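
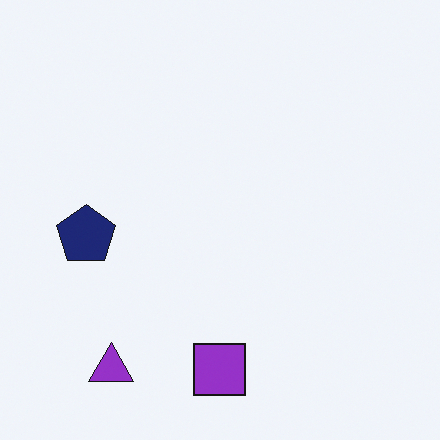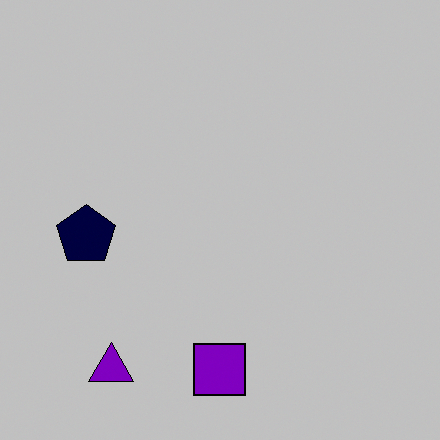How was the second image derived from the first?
This is the original image aggressively posterized.

Each flat color has snapped to a coarser quantized level — most visibly, the near-white background has dropped to a flat grey.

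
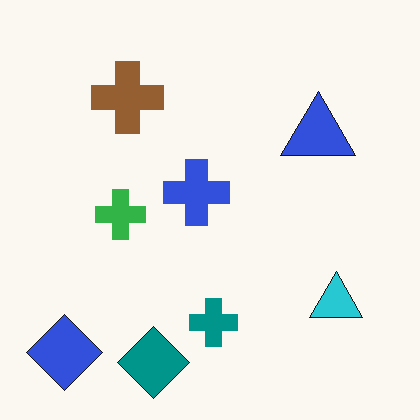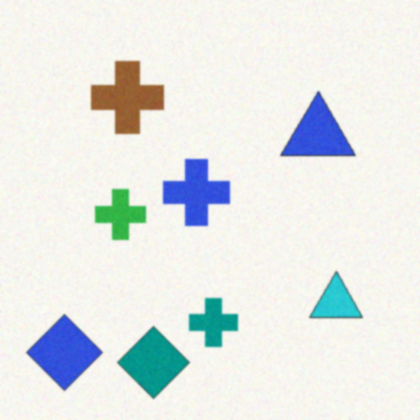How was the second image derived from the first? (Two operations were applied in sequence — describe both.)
This is the original image degraded with subtle gaussian noise, then given a subtle gaussian blur.

Random speckle covers the whole image, including the flat background. Shape edges and outlines are uniformly softened across the whole image.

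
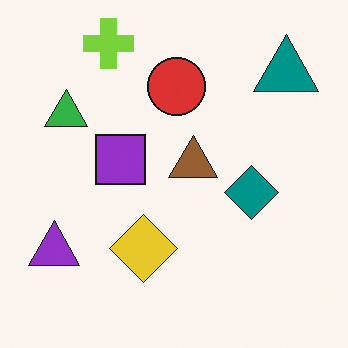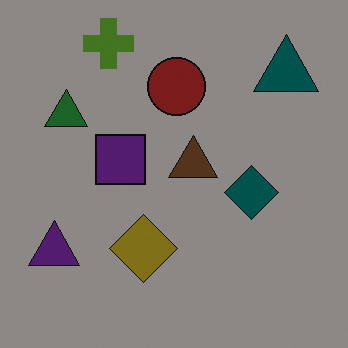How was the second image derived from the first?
The second image is the first noticeably darkened.

Every pixel — background and shapes alike — is uniformly darkened.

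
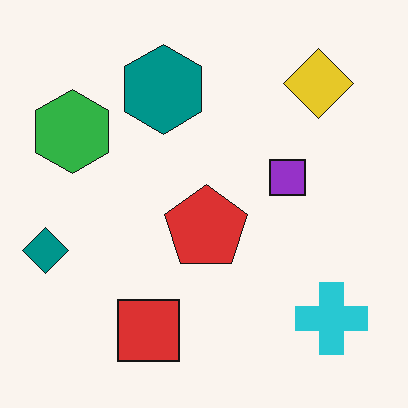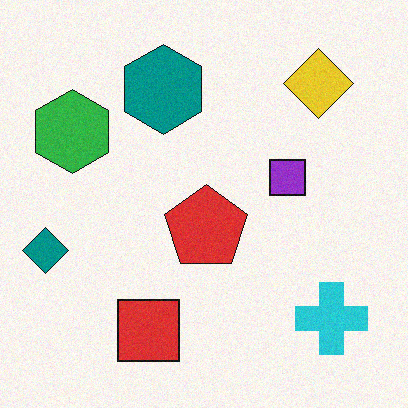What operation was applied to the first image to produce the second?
The transformation is: degraded with a light layer of grain.

Random speckle covers the whole image, including the flat background.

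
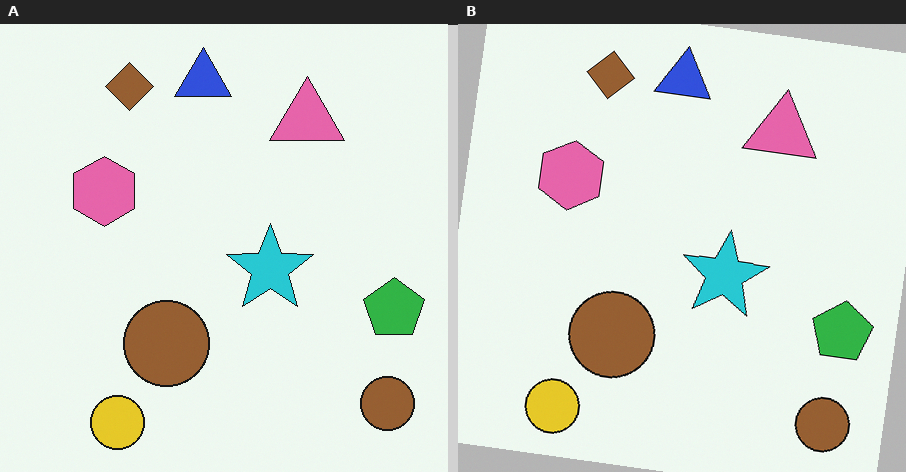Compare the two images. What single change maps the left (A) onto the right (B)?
The right (B) image is the left (A) rotated clockwise by a slight angle.

Every shape is tilted by the same angle and the image corners show triangular fill wedges — a whole-image rotation by a non-right angle.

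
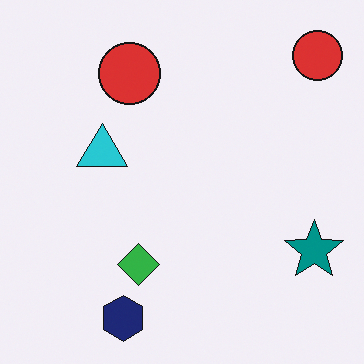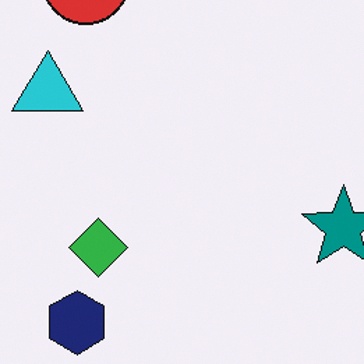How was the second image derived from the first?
The transformation is: cropped to a modestly smaller region and rescaled.

The visible shapes are larger and the field of view is narrower; shapes near the original edges may be partly or wholly outside the frame — a crop-and-rescale.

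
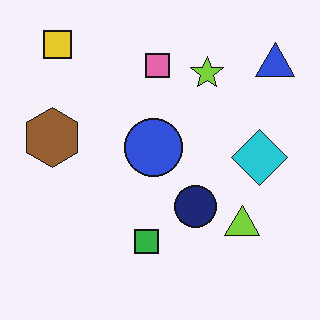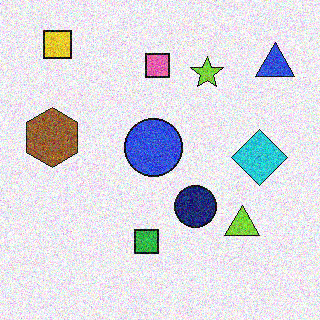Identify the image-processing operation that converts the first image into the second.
The image was degraded with a thick layer of grain.

Random speckle covers the whole image, including the flat background.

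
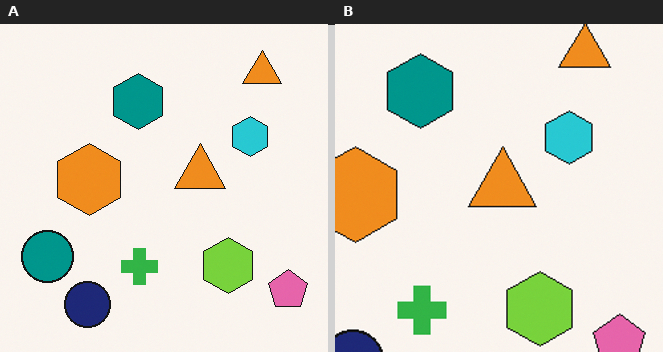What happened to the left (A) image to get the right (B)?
Cropped to a modestly smaller region and rescaled.

The visible shapes are larger and the field of view is narrower; shapes near the original edges may be partly or wholly outside the frame — a crop-and-rescale.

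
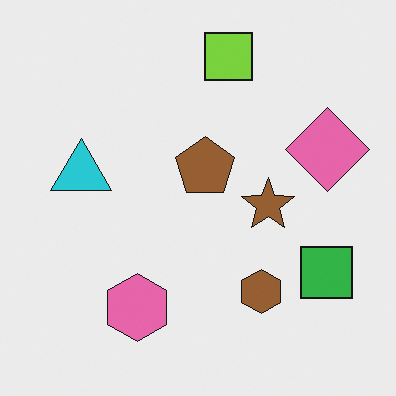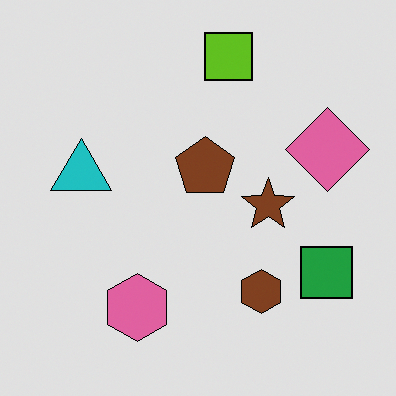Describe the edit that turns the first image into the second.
The second image is the first posterized to a reduced palette.

Each flat color has snapped to a coarser quantized level — most visibly, the near-white background has dropped to a flat grey.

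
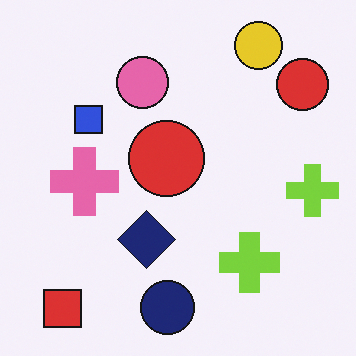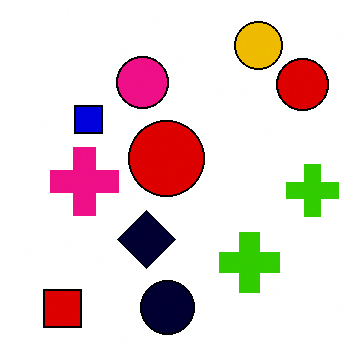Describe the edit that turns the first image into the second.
The second image is the first given much higher contrast.

Tones are pushed away from mid-grey across the whole image — a global contrast change.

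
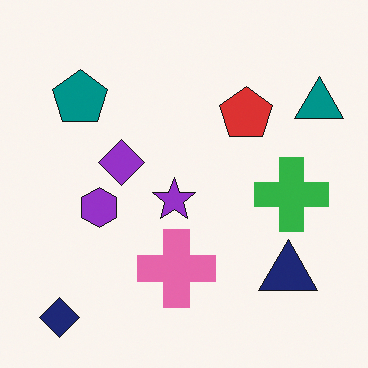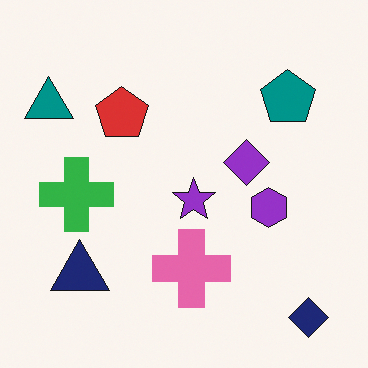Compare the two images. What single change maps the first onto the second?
The image was flipped horizontally (left ↔ right).

The teal triangle is in the top-right of the first image and the top-left of the second — shapes on opposite sides of the vertical midline have swapped in a mirror flip.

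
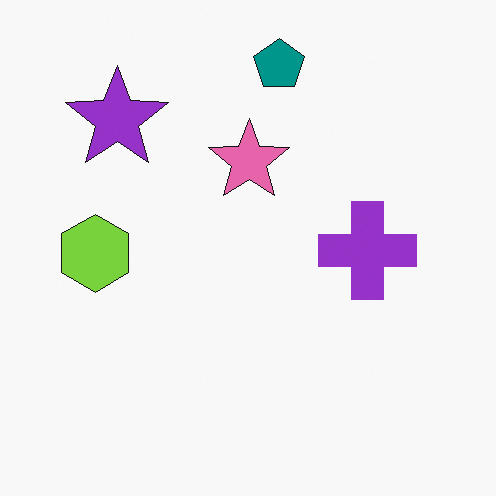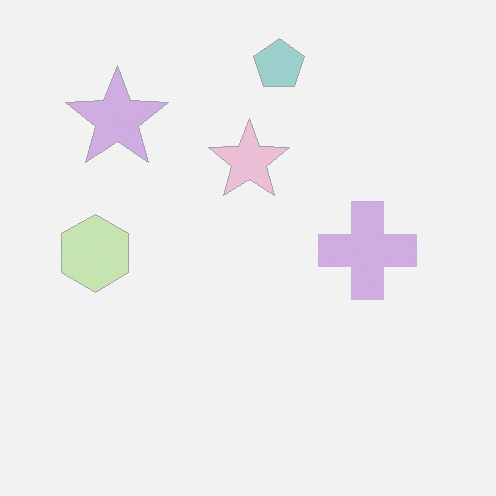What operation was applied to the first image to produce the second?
The second image is the first given much lower contrast.

Tones are pushed toward mid-grey across the whole image — a global contrast change.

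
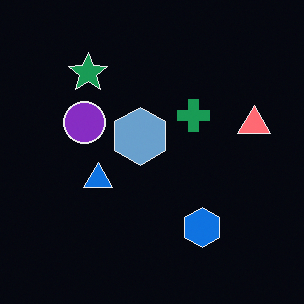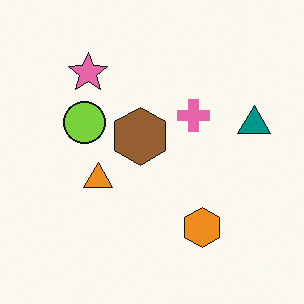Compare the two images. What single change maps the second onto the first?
Color-inverted (negative).

The light background has become dark and every shape's color is its complement — a photographic negative.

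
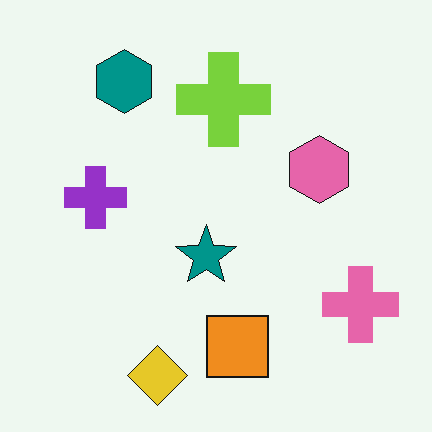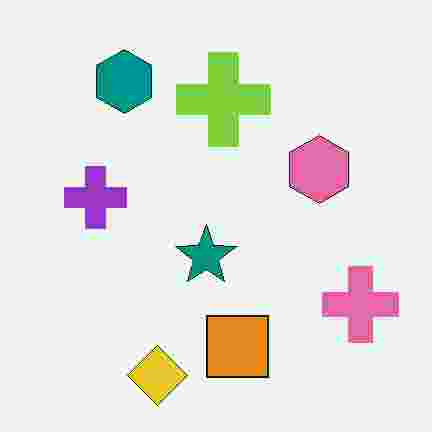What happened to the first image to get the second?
This is the original image degraded with heavy JPEG compression.

Blocky 8×8 compression artifacts appear around shape edges and the flat background shows ringing — characteristic JPEG degradation.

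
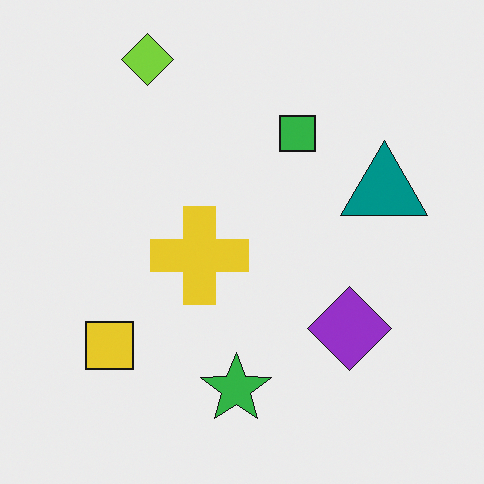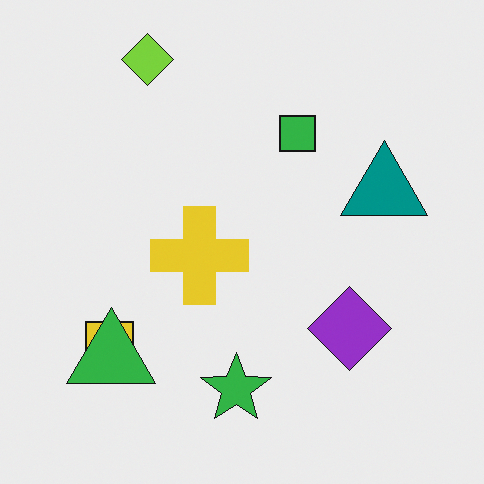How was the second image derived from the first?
The second image is the first overlaid with an additional green triangle.

A green triangle appears in the second image that is absent from the first.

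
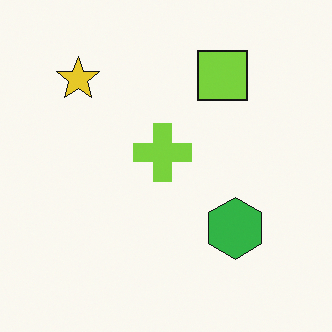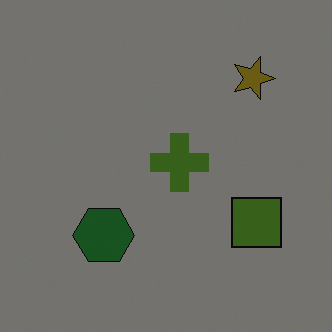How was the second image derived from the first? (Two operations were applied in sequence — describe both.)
It was rotated 90° clockwise, then darkened a lot.

The yellow star sits in the top-left of the first image and the top-right of the second — consistent with a whole-image 90° clockwise rotation. Every pixel — background and shapes alike — is uniformly darkened.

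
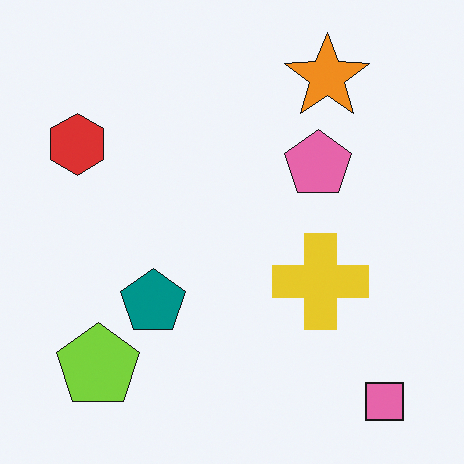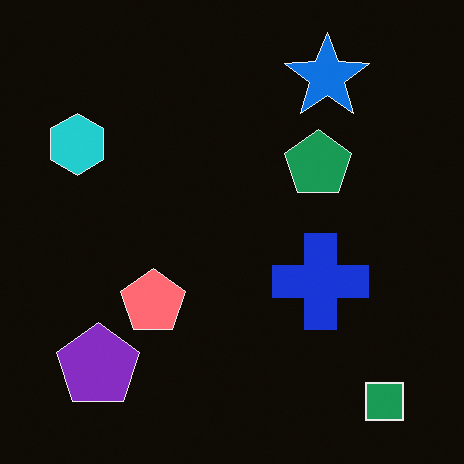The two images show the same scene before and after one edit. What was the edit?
The transformation is: color-inverted (negative).

The light background has become dark and every shape's color is its complement — a photographic negative.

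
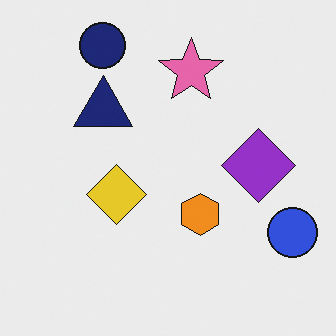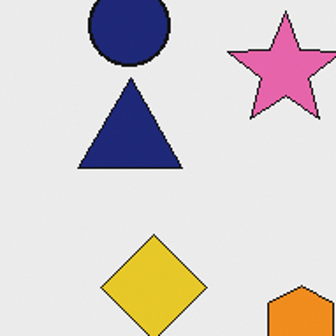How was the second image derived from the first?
The second image is the first cropped to a noticeably smaller region and rescaled.

The visible shapes are larger and the field of view is narrower; shapes near the original edges may be partly or wholly outside the frame — a crop-and-rescale.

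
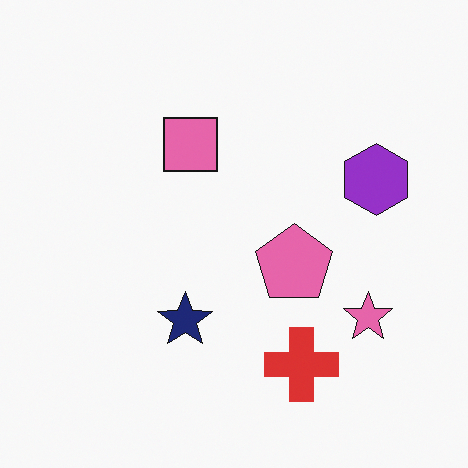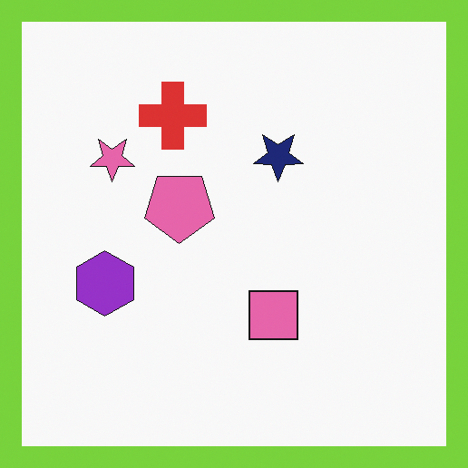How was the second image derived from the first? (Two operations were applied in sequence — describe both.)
Rotated 180°, then framed with a lime border.

The pink star sits in the bottom-right of the first image and the top-left of the second — consistent with a whole-image 180° rotation. A solid lime frame runs around the edge of the second image, with the content slightly shrunk inside it.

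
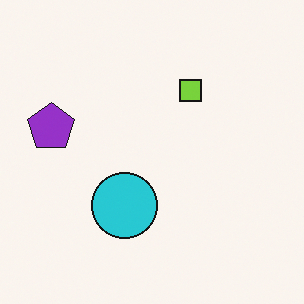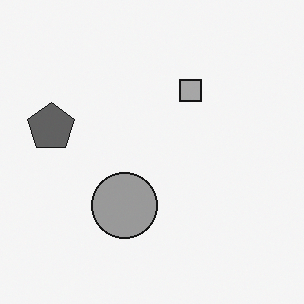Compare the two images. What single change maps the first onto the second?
The second image is the first converted to grayscale.

All color is removed — every shape is now a shade of grey.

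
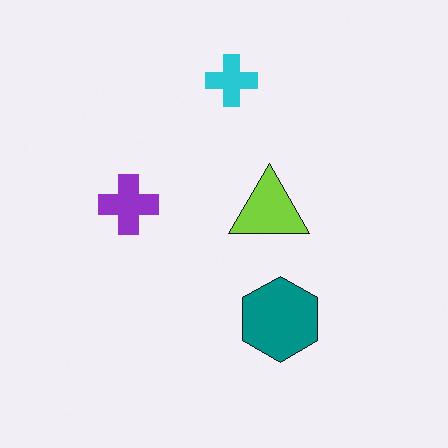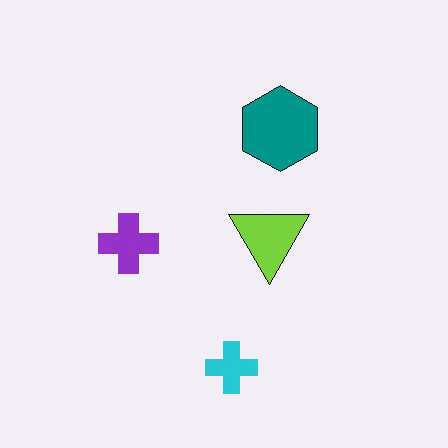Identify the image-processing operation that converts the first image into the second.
The second image is the first flipped vertically (top ↔ bottom).

The cyan cross is in the top of the first image and the bottom of the second — shapes on opposite sides of the horizontal midline have swapped in a mirror flip.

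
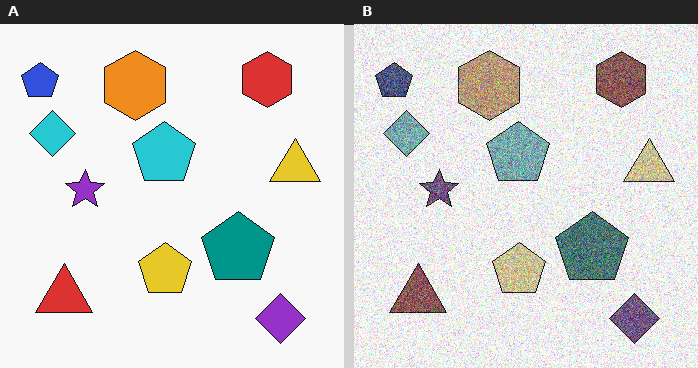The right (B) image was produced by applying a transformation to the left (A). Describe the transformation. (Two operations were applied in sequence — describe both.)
Heavily desaturated, then degraded with a thick layer of grain.

All colors are more muted and greyish — a global saturation change. Random speckle covers the whole image, including the flat background.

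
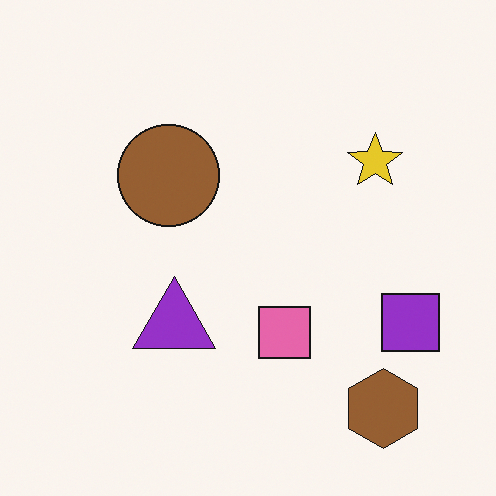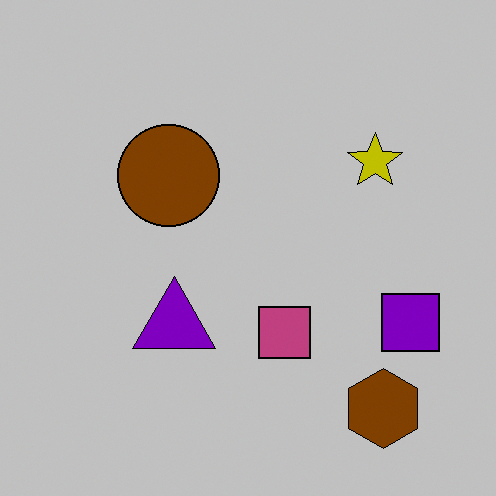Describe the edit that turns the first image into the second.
It was heavily posterized to just a handful of flat colors.

Each flat color has snapped to a coarser quantized level — most visibly, the near-white background has dropped to a flat grey.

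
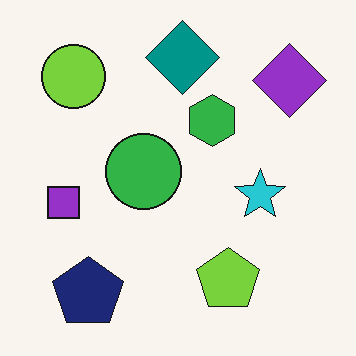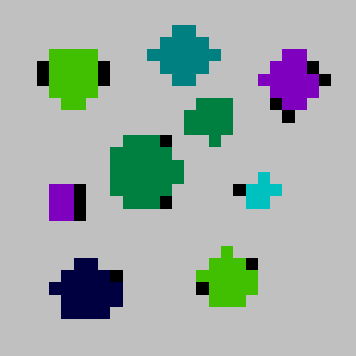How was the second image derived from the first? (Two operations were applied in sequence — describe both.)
This is the original image heavily pixelated into large blocks, then aggressively posterized.

Shapes are reduced to large square blocks; fine edges and outlines are lost — a downscale-then-upscale (mosaic) effect. Each flat color has snapped to a coarser quantized level — most visibly, the near-white background has dropped to a flat grey.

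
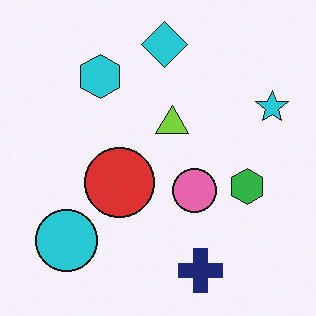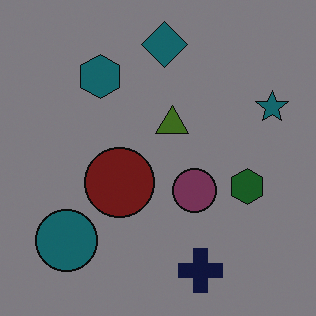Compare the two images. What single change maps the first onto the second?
It was noticeably darkened.

Every pixel — background and shapes alike — is uniformly darkened.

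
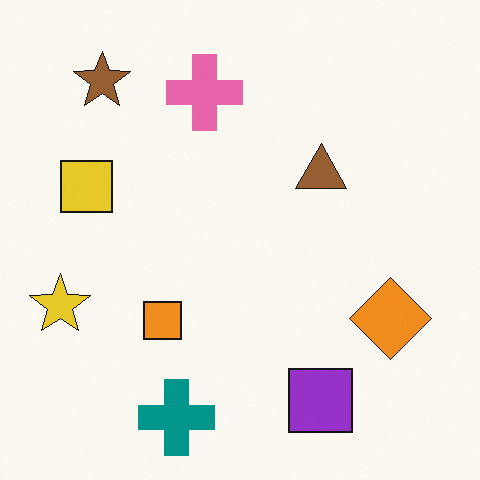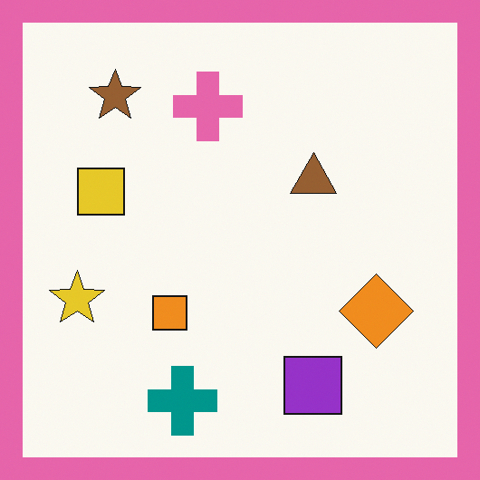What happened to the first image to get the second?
The second image is the first framed with a pink border.

A solid pink frame runs around the edge of the second image, with the content slightly shrunk inside it.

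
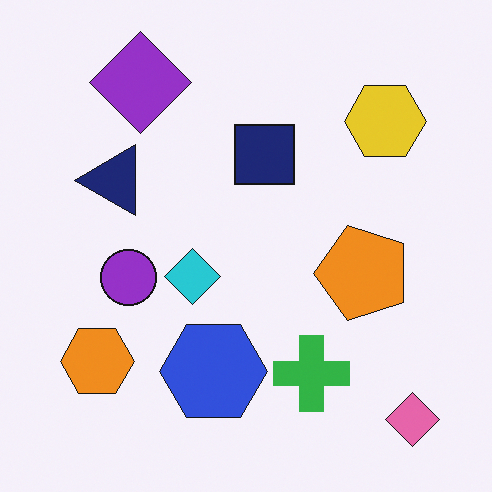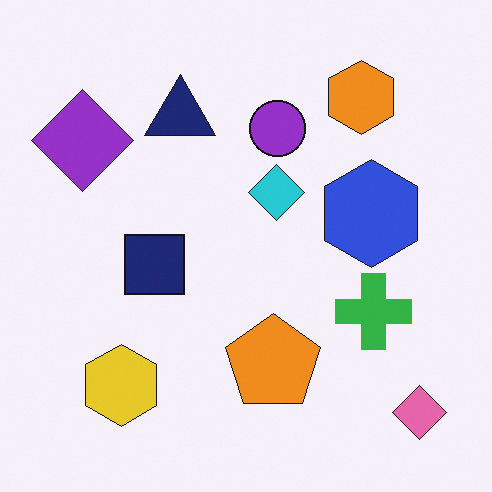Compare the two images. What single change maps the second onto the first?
This is the original image transposed (reflected across the top-left ↔ bottom-right diagonal).

Shapes have swapped their row and column positions — what was in the top-right is now in the bottom-left — a diagonal reflection.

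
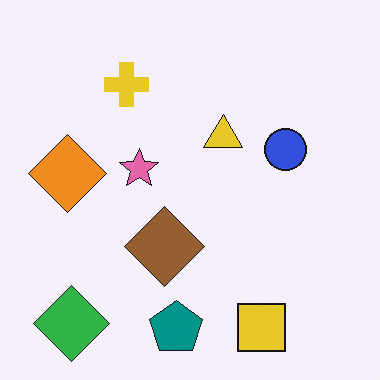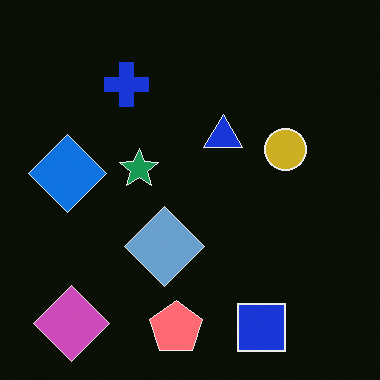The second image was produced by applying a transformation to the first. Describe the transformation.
It was color-inverted (negative).

The light background has become dark and every shape's color is its complement — a photographic negative.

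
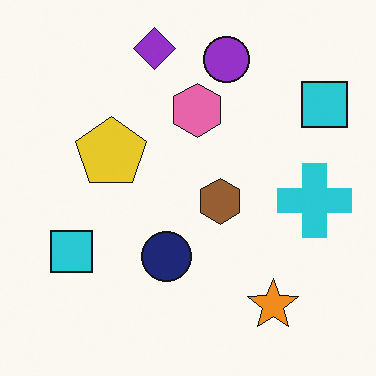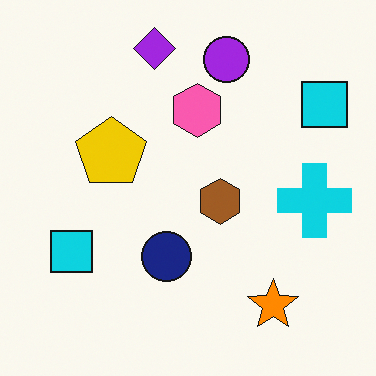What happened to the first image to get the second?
The second image is the first slightly oversaturated.

All colors are more vivid — a global saturation change.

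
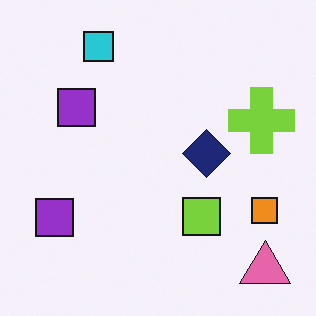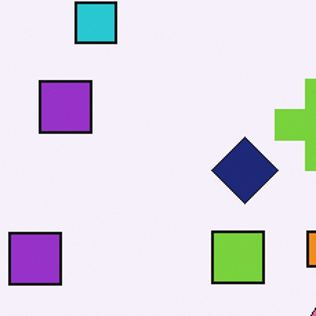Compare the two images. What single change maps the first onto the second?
It was cropped to a modestly smaller region and rescaled.

The visible shapes are larger and the field of view is narrower; shapes near the original edges may be partly or wholly outside the frame — a crop-and-rescale.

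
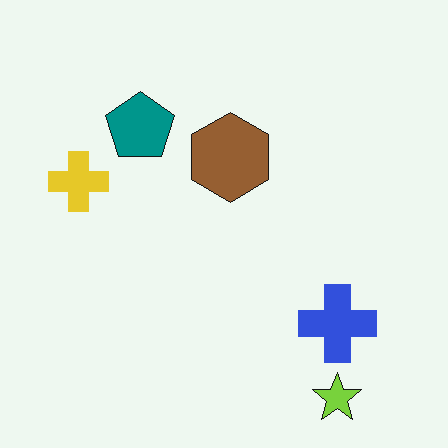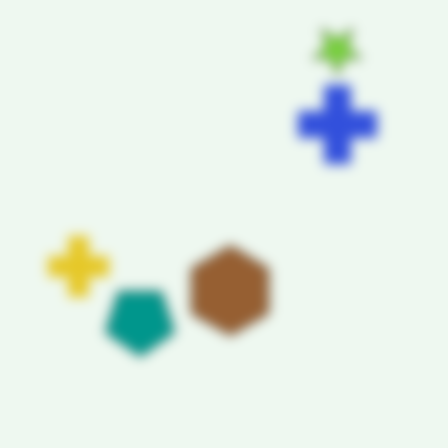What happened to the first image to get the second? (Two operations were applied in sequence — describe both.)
The second image is the first flipped vertically (top ↔ bottom), then heavily blurred.

The lime star is in the bottom-right of the first image and the top-right of the second — shapes on opposite sides of the horizontal midline have swapped in a mirror flip. Shape edges and outlines are uniformly softened across the whole image.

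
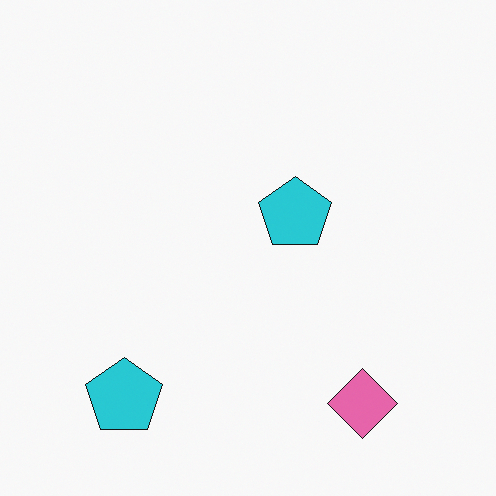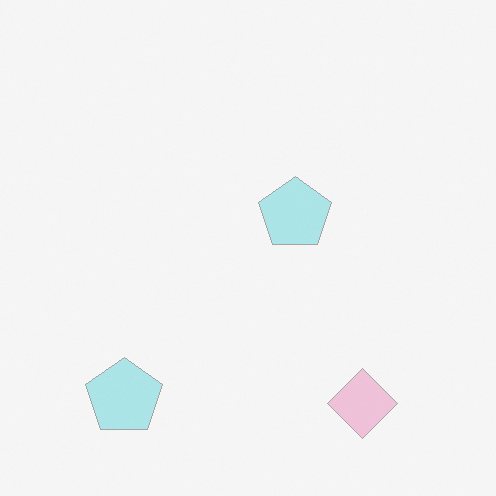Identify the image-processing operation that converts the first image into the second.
The second image is the first washed out (contrast reduced).

Tones are pushed toward mid-grey across the whole image — a global contrast change.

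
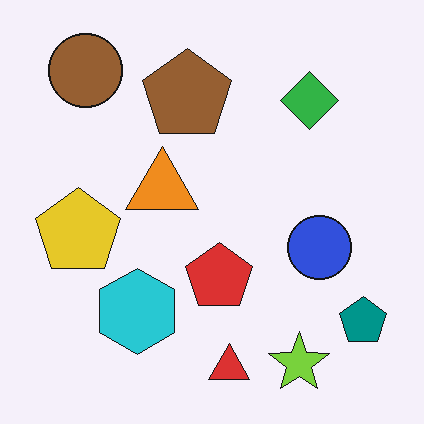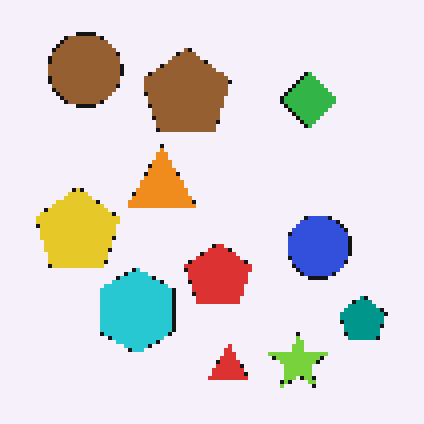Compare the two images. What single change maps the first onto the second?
The transformation is: lightly pixelated (a mild mosaic effect).

Shapes are reduced to large square blocks; fine edges and outlines are lost — a downscale-then-upscale (mosaic) effect.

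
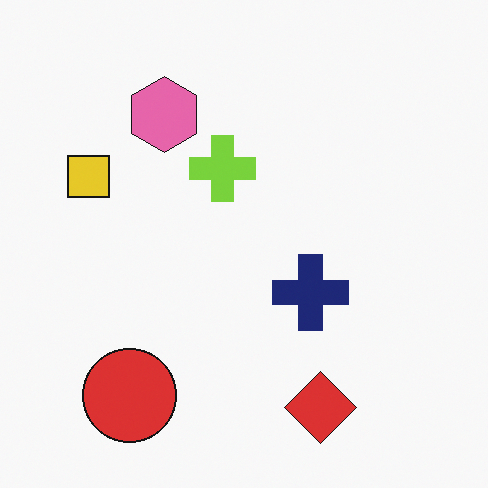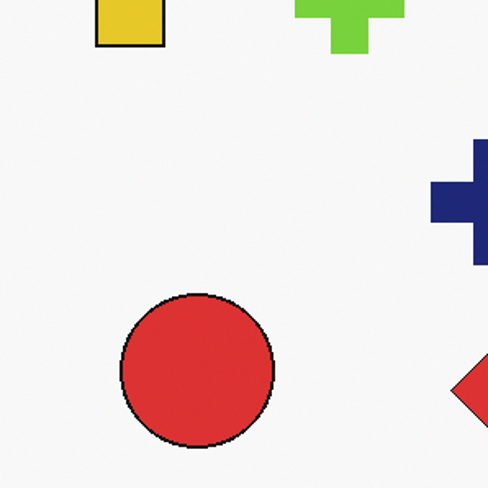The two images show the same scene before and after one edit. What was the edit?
It was cropped tightly and scaled back up.

The visible shapes are larger and the field of view is narrower; shapes near the original edges may be partly or wholly outside the frame — a crop-and-rescale.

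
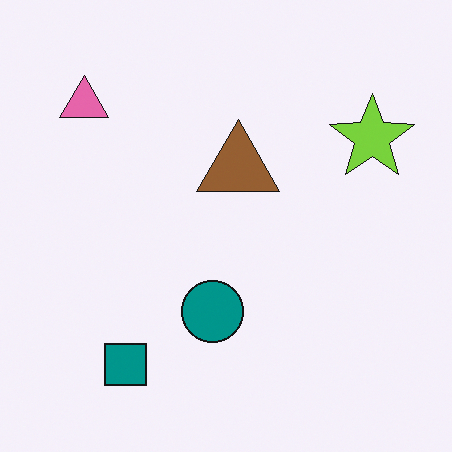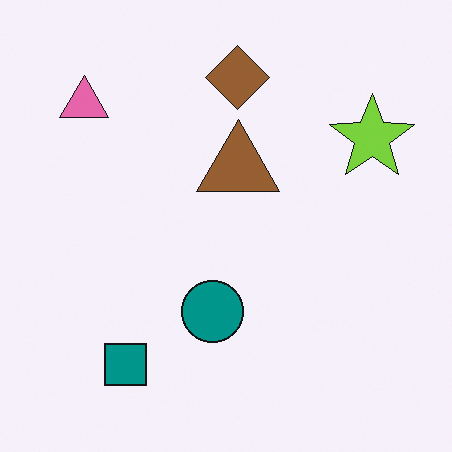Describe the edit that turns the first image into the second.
The image was overlaid with an additional brown diamond.

A brown diamond appears in the second image that is absent from the first.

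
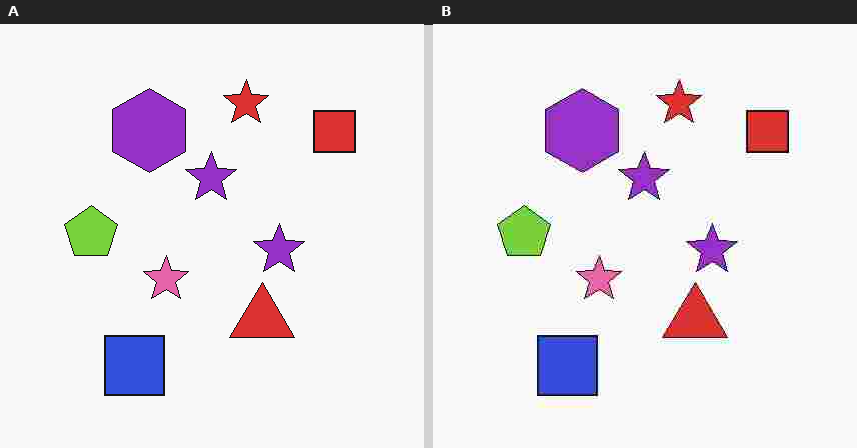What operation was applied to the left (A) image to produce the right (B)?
The right (B) image is the left (A) degraded with heavy JPEG compression.

Blocky 8×8 compression artifacts appear around shape edges and the flat background shows ringing — characteristic JPEG degradation.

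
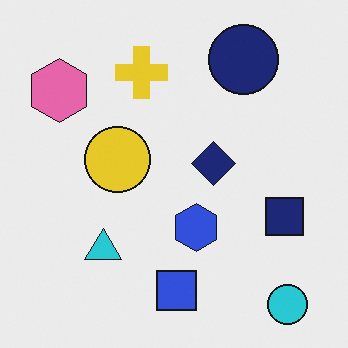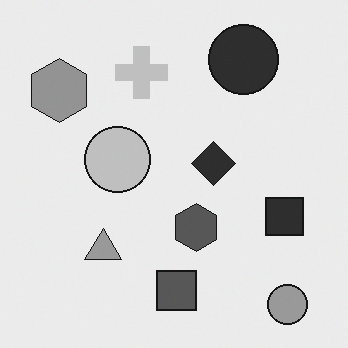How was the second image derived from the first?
This is the original image converted to grayscale.

All color is removed — every shape is now a shade of grey.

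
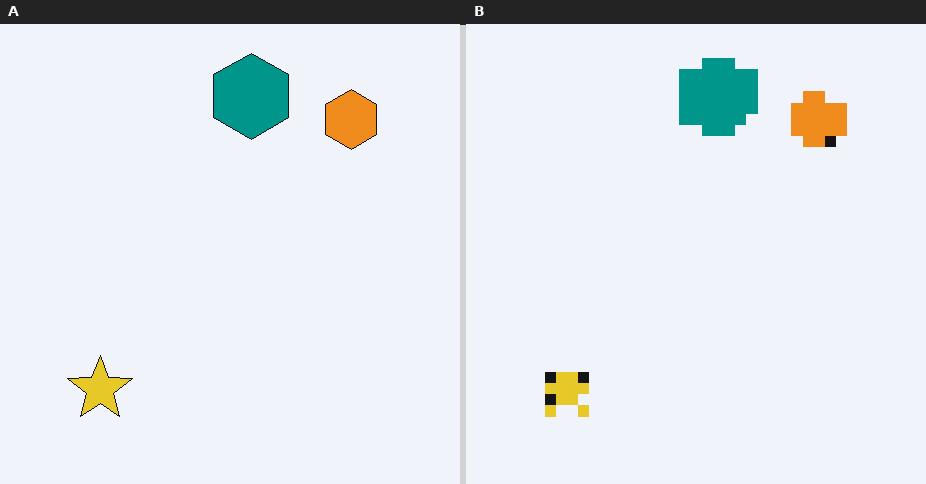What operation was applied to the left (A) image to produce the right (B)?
The right (B) image is the left (A) coarsely pixelated.

Shapes are reduced to large square blocks; fine edges and outlines are lost — a downscale-then-upscale (mosaic) effect.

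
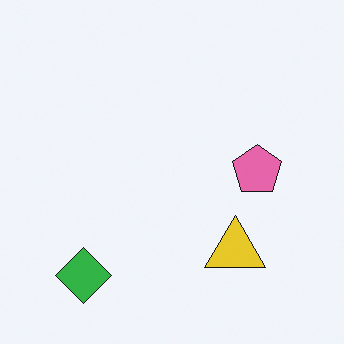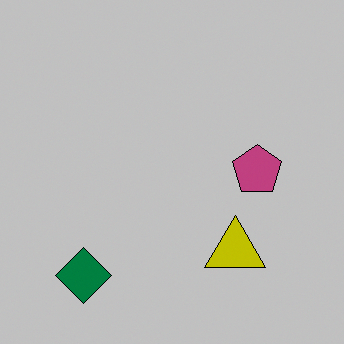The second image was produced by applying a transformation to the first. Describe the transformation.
This is the original image heavily posterized to just a handful of flat colors.

Each flat color has snapped to a coarser quantized level — most visibly, the near-white background has dropped to a flat grey.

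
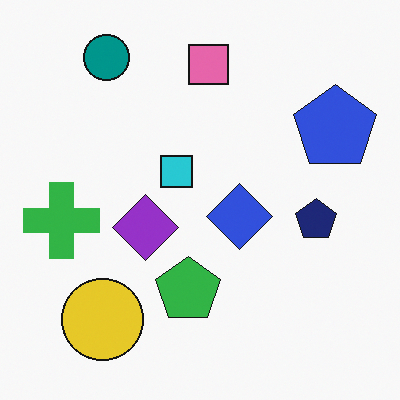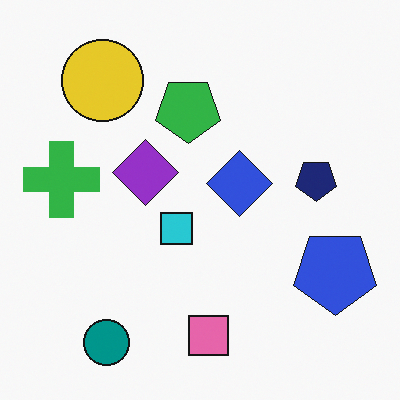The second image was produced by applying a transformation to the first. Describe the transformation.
Flipped vertically (top ↔ bottom).

The teal circle is in the top-left of the first image and the bottom-left of the second — shapes on opposite sides of the horizontal midline have swapped in a mirror flip.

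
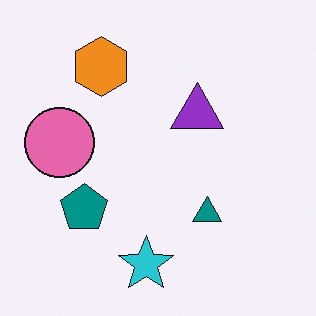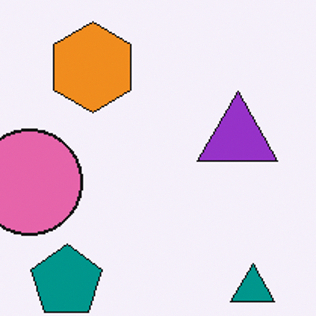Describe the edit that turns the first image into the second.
The second image is the first cropped slightly and scaled back up.

The visible shapes are larger and the field of view is narrower; shapes near the original edges may be partly or wholly outside the frame — a crop-and-rescale.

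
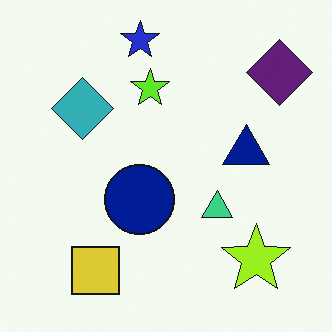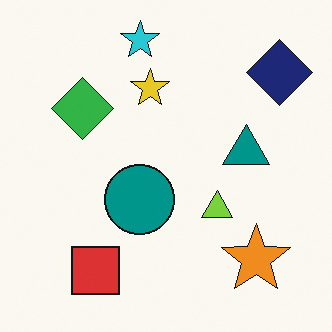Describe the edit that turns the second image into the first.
The first image is the second hue-shifted by a small amount.

Every shape's color has rotated by the same amount around the hue wheel — a uniform hue shift.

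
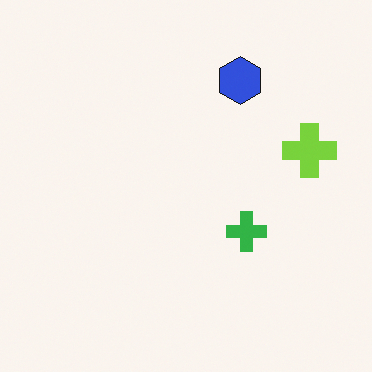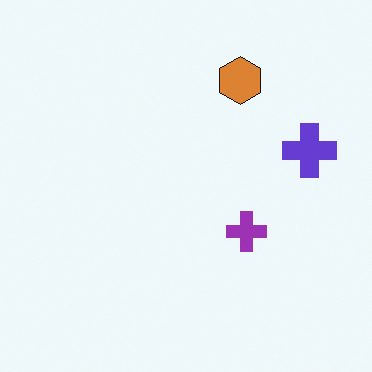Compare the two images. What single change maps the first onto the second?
The image was hue-shifted by a large amount.

Every shape's color has rotated by the same amount around the hue wheel — a uniform hue shift.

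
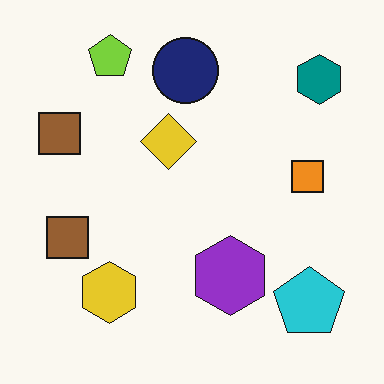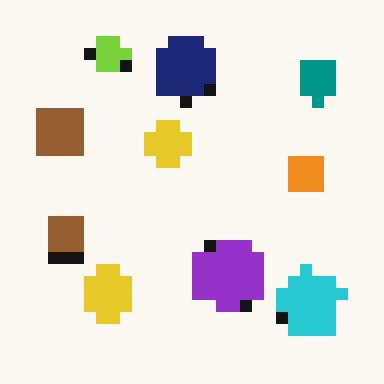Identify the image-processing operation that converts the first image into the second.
The second image is the first heavily pixelated into large blocks.

Shapes are reduced to large square blocks; fine edges and outlines are lost — a downscale-then-upscale (mosaic) effect.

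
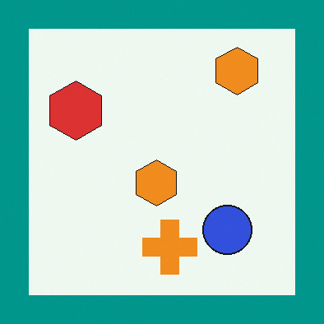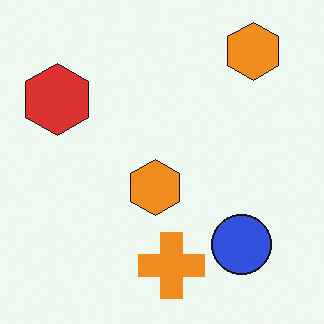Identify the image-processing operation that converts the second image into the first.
This is the original image framed with a teal border.

A solid teal frame runs around the edge of the first image, with the content slightly shrunk inside it.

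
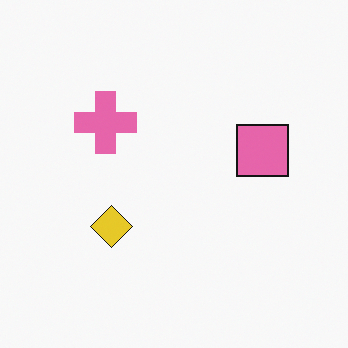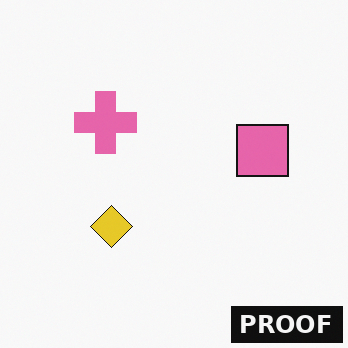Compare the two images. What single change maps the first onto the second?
The second image is the first watermarked with the text "PROOF" in the lower-right corner.

A dark label reading "PROOF" appears in the lower-right corner.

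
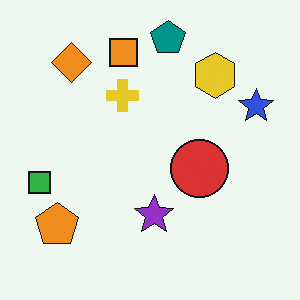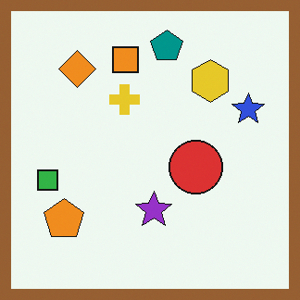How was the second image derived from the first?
The second image is the first framed with a brown border.

A solid brown frame runs around the edge of the second image, with the content slightly shrunk inside it.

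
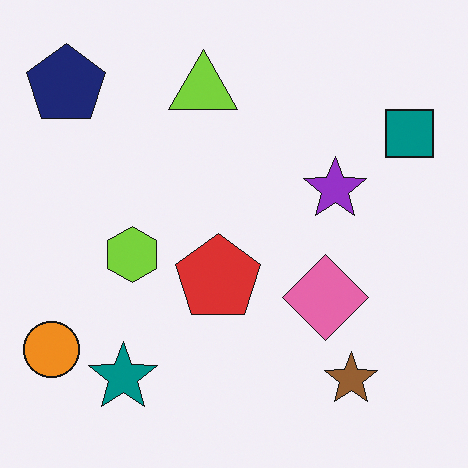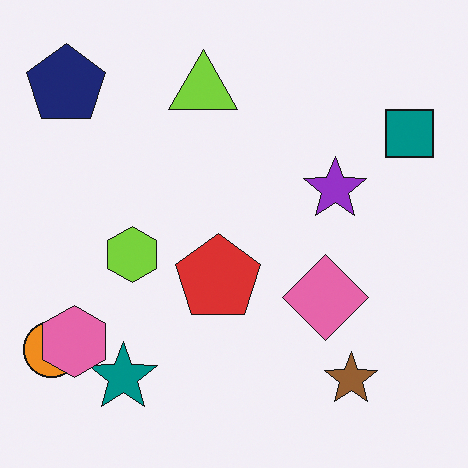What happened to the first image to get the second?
This is the original image overlaid with an additional pink hexagon.

A pink hexagon appears in the second image that is absent from the first.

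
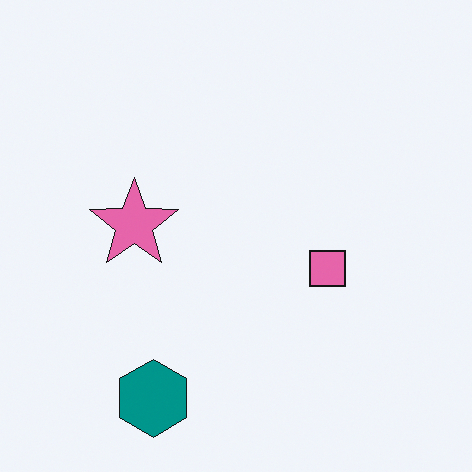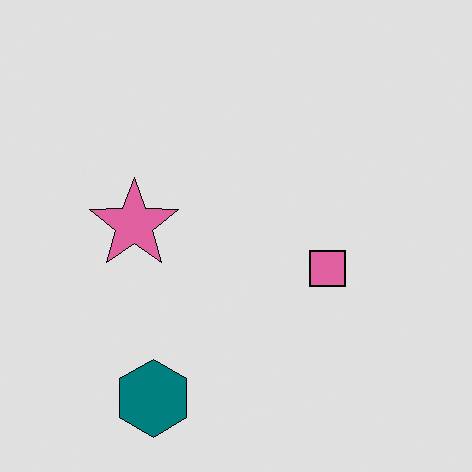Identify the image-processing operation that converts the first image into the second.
The transformation is: moderately posterized.

Each flat color has snapped to a coarser quantized level — most visibly, the near-white background has dropped to a flat grey.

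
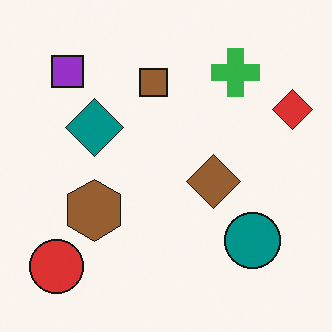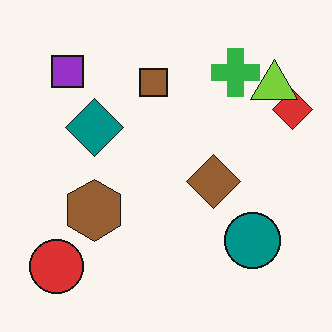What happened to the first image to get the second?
The transformation is: overlaid with an additional lime triangle.

A lime triangle appears in the second image that is absent from the first.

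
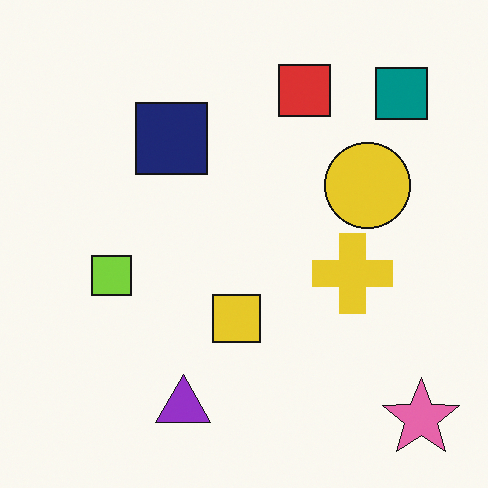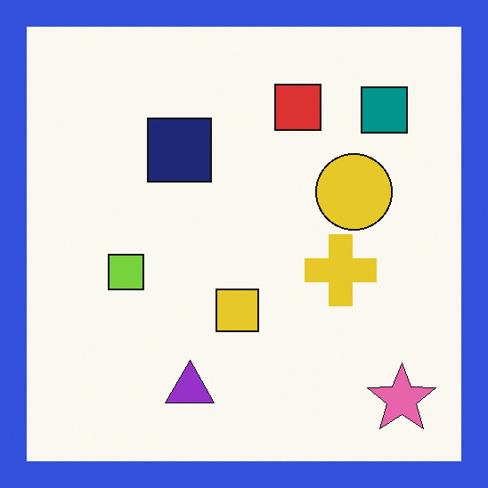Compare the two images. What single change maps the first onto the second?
This is the original image framed with a blue border.

A solid blue frame runs around the edge of the second image, with the content slightly shrunk inside it.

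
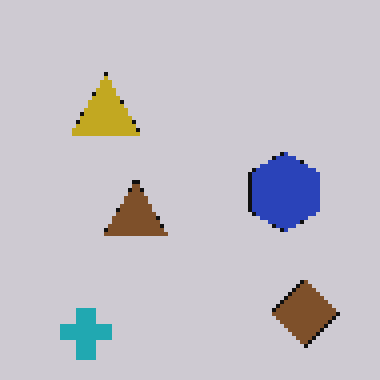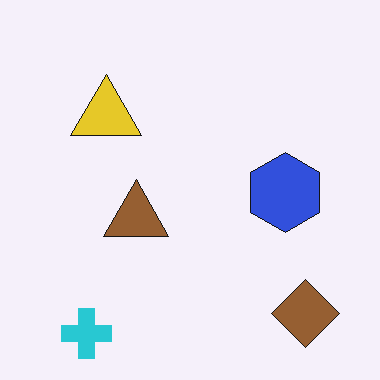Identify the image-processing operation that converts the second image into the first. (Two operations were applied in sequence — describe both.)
It was lightly pixelated (a mild mosaic effect), then slightly darkened.

Shapes are reduced to large square blocks; fine edges and outlines are lost — a downscale-then-upscale (mosaic) effect. Every pixel — background and shapes alike — is uniformly darkened.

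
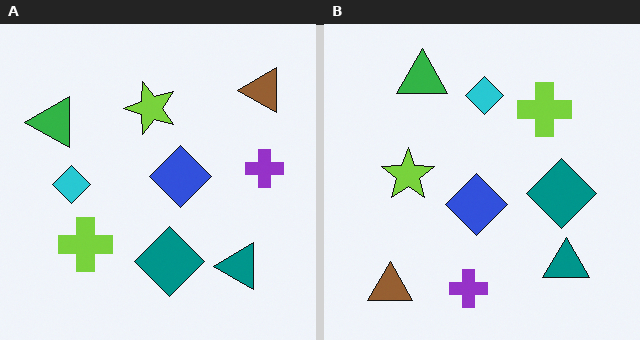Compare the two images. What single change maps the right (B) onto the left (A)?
Transposed (reflected across the top-left ↔ bottom-right diagonal).

Shapes have swapped their row and column positions — what was in the top-right is now in the bottom-left — a diagonal reflection.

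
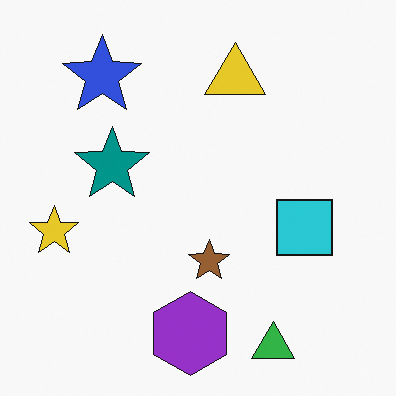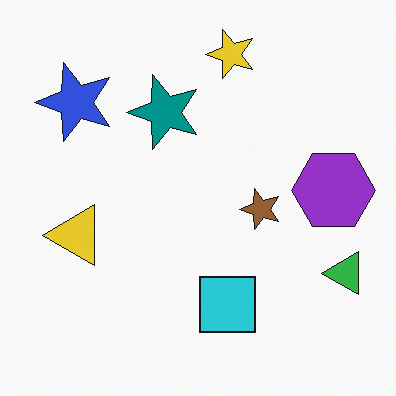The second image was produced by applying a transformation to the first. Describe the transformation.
Transposed (reflected across the top-left ↔ bottom-right diagonal).

Shapes have swapped their row and column positions — what was in the top-right is now in the bottom-left — a diagonal reflection.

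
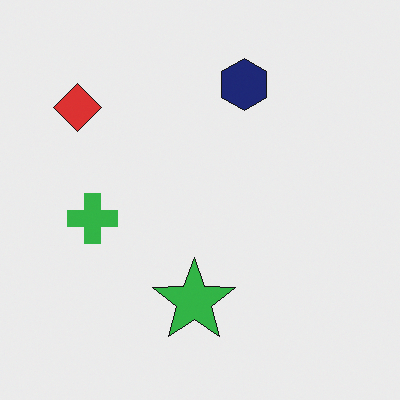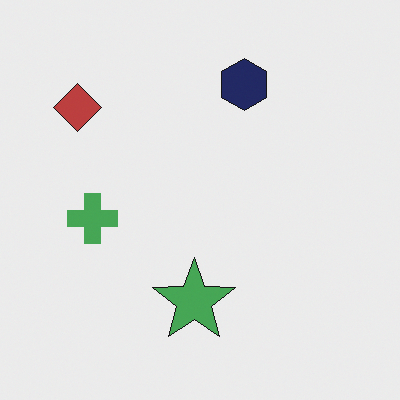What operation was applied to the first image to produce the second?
Slightly desaturated.

All colors are more muted and greyish — a global saturation change.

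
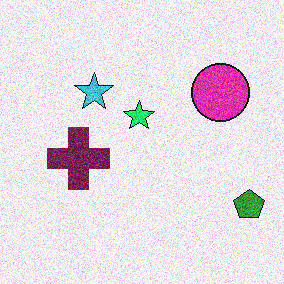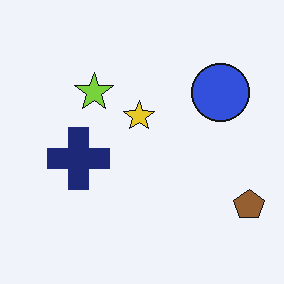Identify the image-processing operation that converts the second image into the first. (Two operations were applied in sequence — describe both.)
The first image is the second hue-shifted by a moderate amount, then degraded with strong gaussian noise.

Every shape's color has rotated by the same amount around the hue wheel — a uniform hue shift. Random speckle covers the whole image, including the flat background.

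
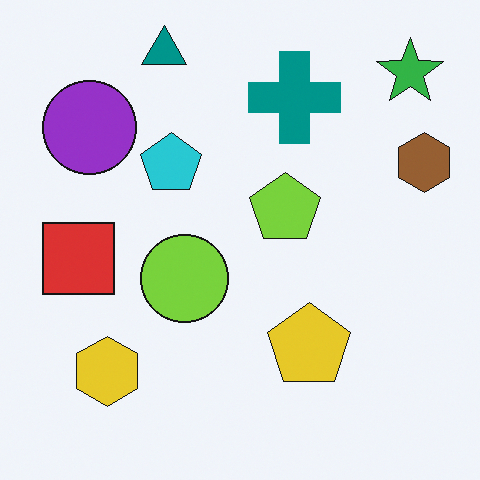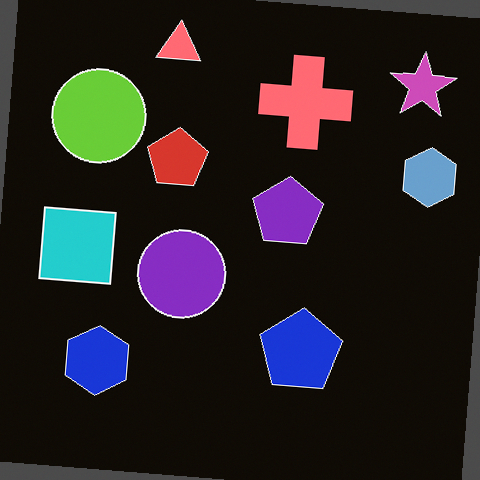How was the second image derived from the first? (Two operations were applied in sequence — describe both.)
Rotated clockwise by a few degrees, then color-inverted (negative).

Every shape is tilted by the same angle and the image corners show triangular fill wedges — a whole-image rotation by a non-right angle. The light background has become dark and every shape's color is its complement — a photographic negative.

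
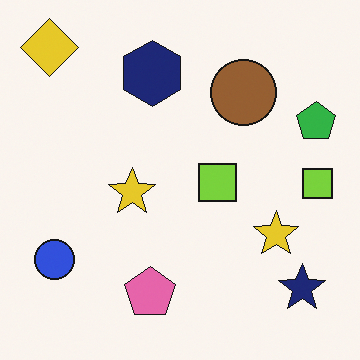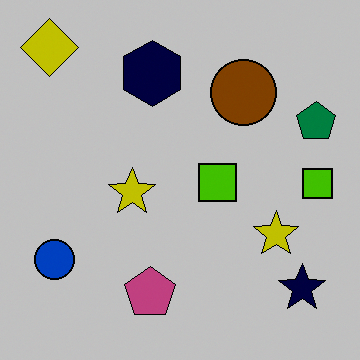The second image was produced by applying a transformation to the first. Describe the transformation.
The transformation is: heavily posterized to just a handful of flat colors.

Each flat color has snapped to a coarser quantized level — most visibly, the near-white background has dropped to a flat grey.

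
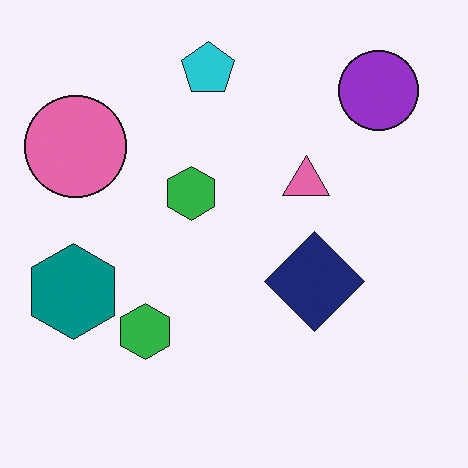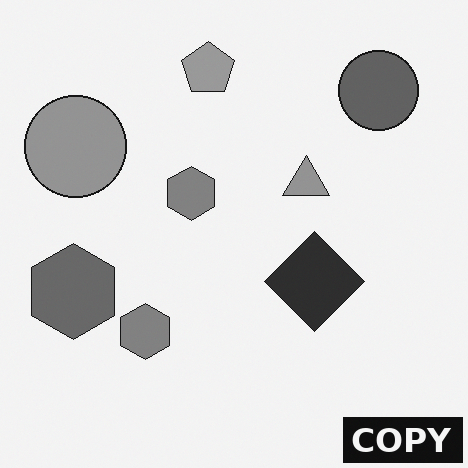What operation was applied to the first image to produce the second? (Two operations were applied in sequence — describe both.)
It was converted to grayscale, then watermarked with the text "COPY" in the lower-right corner.

All color is removed — every shape is now a shade of grey. A dark label reading "COPY" appears in the lower-right corner.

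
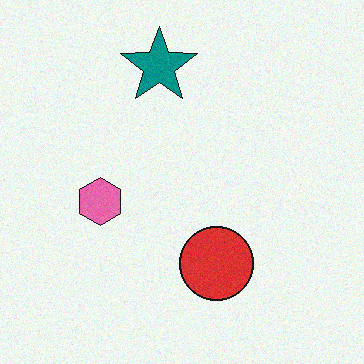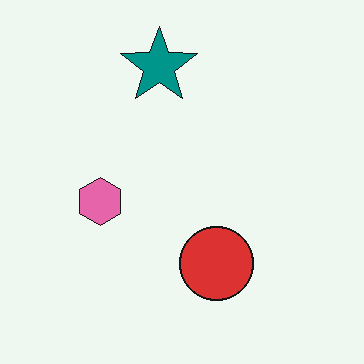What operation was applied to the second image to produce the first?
Degraded with light additive noise.

Random speckle covers the whole image, including the flat background.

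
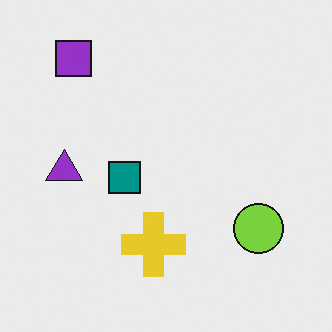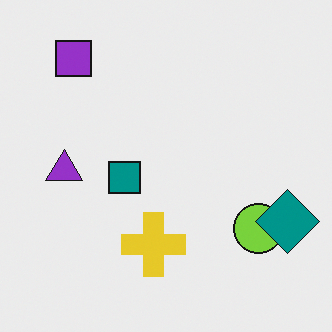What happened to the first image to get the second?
Overlaid with an additional teal diamond.

A teal diamond appears in the second image that is absent from the first.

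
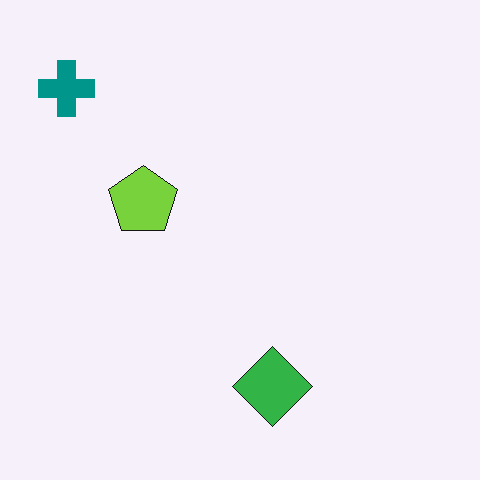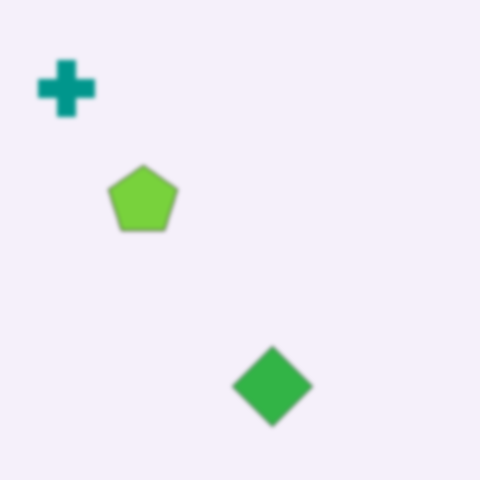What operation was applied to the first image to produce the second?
The transformation is: lightly blurred.

Shape edges and outlines are uniformly softened across the whole image.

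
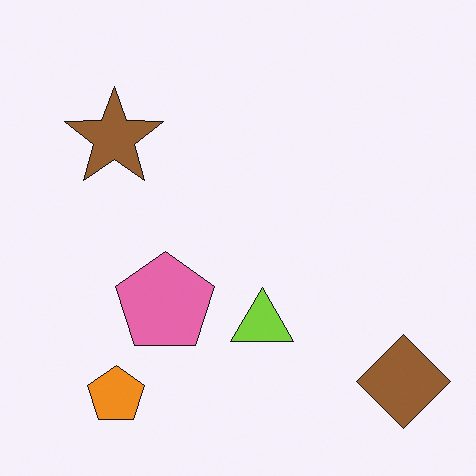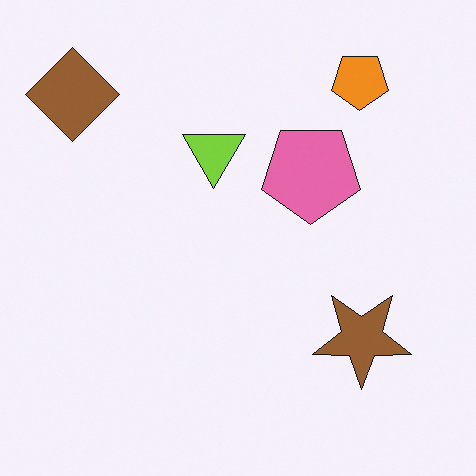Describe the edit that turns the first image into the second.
The second image is the first rotated 180°.

The brown diamond sits in the bottom-right of the first image and the top-left of the second — consistent with a whole-image 180° rotation.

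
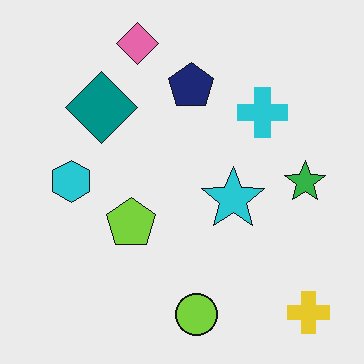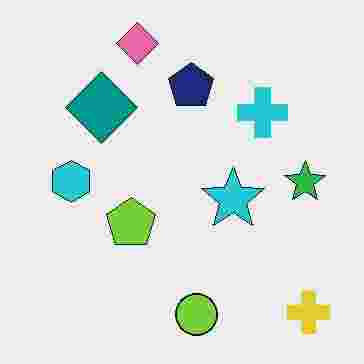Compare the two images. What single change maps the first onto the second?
Degraded with heavy JPEG compression.

Blocky 8×8 compression artifacts appear around shape edges and the flat background shows ringing — characteristic JPEG degradation.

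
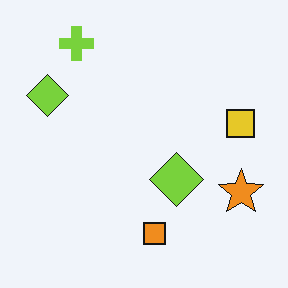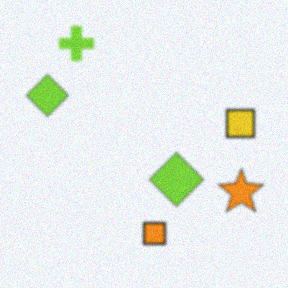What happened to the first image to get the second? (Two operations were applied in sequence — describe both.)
The second image is the first slightly softened, then degraded with light additive noise.

Shape edges and outlines are uniformly softened across the whole image. Random speckle covers the whole image, including the flat background.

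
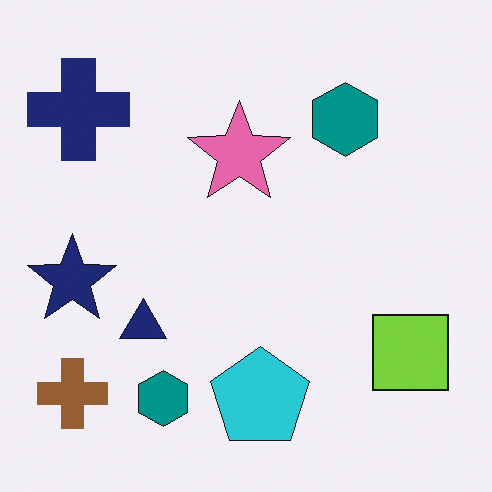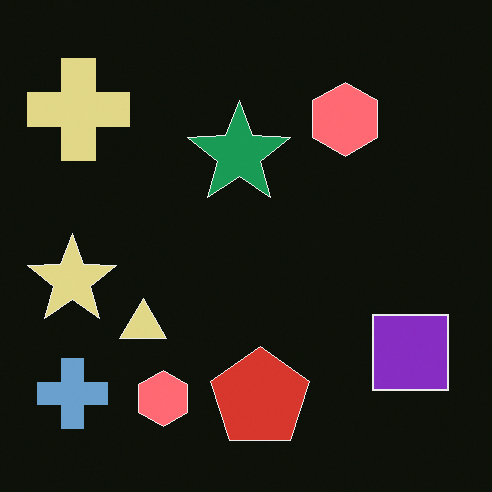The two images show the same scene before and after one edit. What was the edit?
It was color-inverted (negative).

The light background has become dark and every shape's color is its complement — a photographic negative.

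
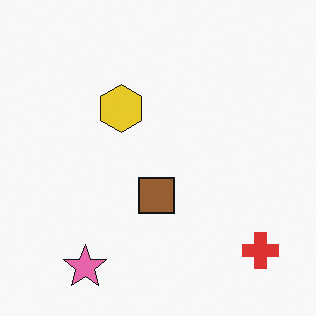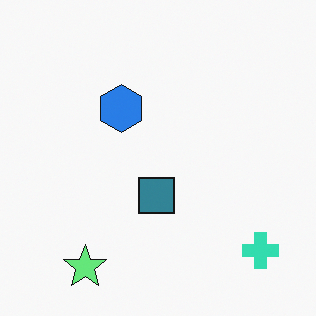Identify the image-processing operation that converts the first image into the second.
It was hue-shifted through roughly half the color wheel.

Every shape's color has rotated by the same amount around the hue wheel — a uniform hue shift.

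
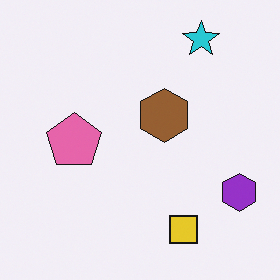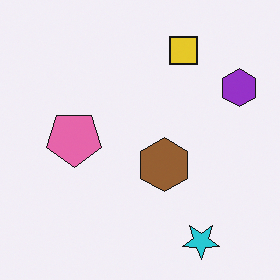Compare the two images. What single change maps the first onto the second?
The transformation is: flipped vertically (top ↔ bottom).

The cyan star is in the top-right of the first image and the bottom-right of the second — shapes on opposite sides of the horizontal midline have swapped in a mirror flip.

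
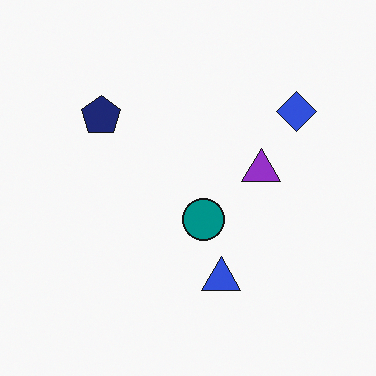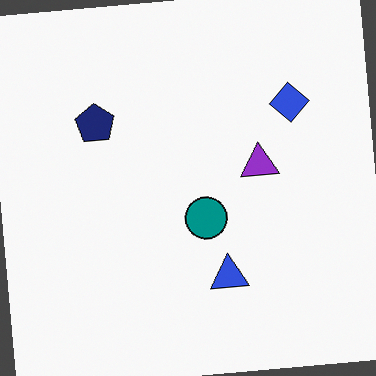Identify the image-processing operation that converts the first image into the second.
The transformation is: rotated counter-clockwise by a slight angle.

Every shape is tilted by the same angle and the image corners show triangular fill wedges — a whole-image rotation by a non-right angle.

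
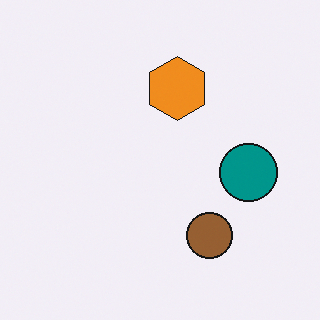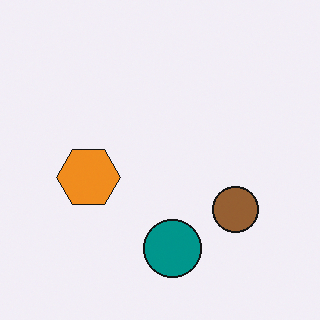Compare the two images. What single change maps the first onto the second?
The second image is the first transposed (reflected across the top-left ↔ bottom-right diagonal).

Shapes have swapped their row and column positions — what was in the top-right is now in the bottom-left — a diagonal reflection.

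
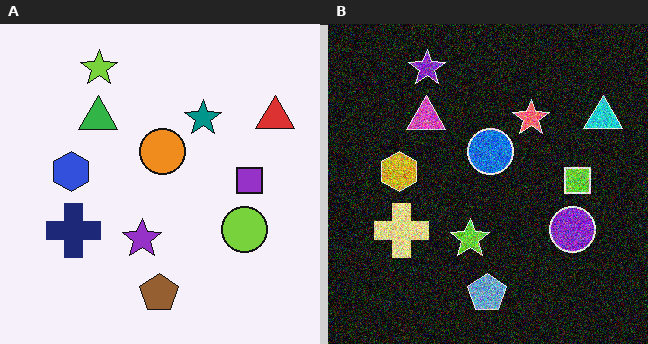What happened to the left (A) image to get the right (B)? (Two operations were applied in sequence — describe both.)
It was color-inverted (negative), then degraded with a thick layer of grain.

The light background has become dark and every shape's color is its complement — a photographic negative. Random speckle covers the whole image, including the flat background.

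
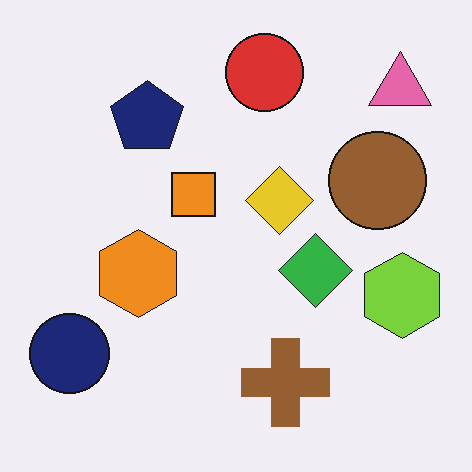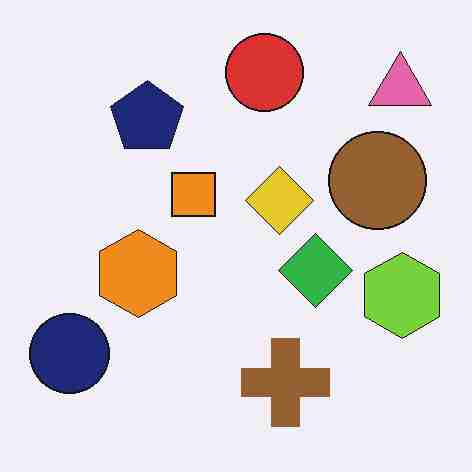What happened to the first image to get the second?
Heavily JPEG-compressed with obvious blocking artifacts.

Blocky 8×8 compression artifacts appear around shape edges and the flat background shows ringing — characteristic JPEG degradation.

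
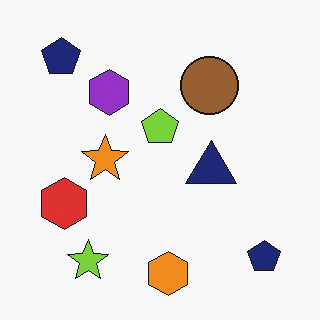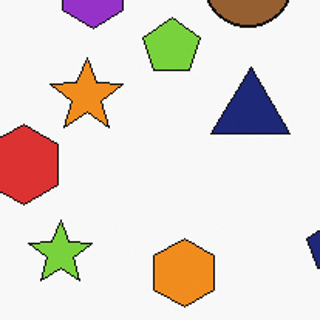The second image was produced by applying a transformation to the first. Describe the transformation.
The image was cropped to a modestly smaller region and rescaled.

The visible shapes are larger and the field of view is narrower; shapes near the original edges may be partly or wholly outside the frame — a crop-and-rescale.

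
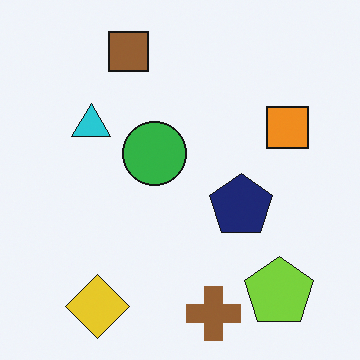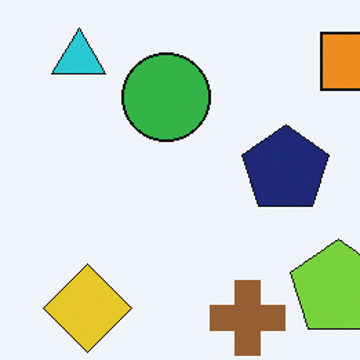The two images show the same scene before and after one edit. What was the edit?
This is the original image cropped to a modestly smaller region and rescaled.

The visible shapes are larger and the field of view is narrower; shapes near the original edges may be partly or wholly outside the frame — a crop-and-rescale.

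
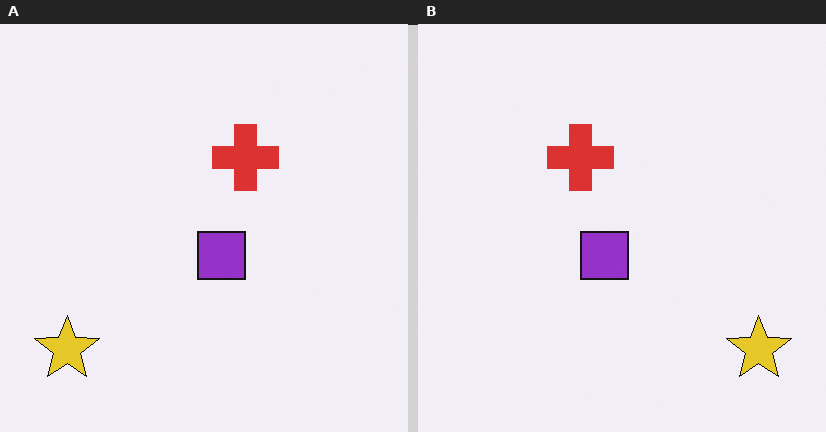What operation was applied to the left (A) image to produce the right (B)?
Flipped horizontally (left ↔ right).

The yellow star is in the bottom-left of the left (A) image and the bottom-right of the right (B) — shapes on opposite sides of the vertical midline have swapped in a mirror flip.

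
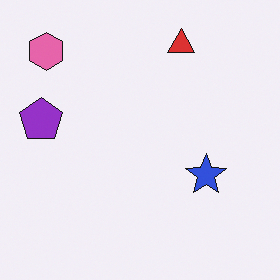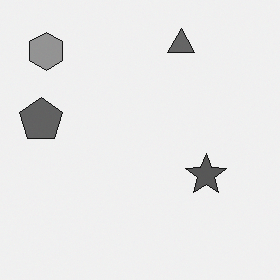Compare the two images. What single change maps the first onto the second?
The transformation is: converted to grayscale.

All color is removed — every shape is now a shade of grey.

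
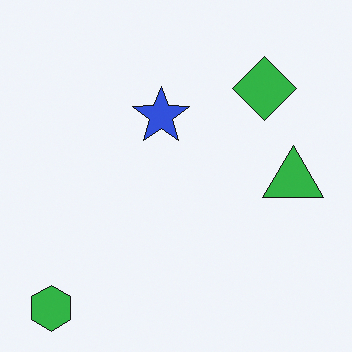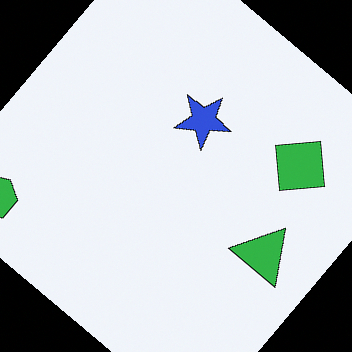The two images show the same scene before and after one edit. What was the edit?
The transformation is: rotated clockwise by a large amount — several tens of degrees.

Every shape is tilted by the same angle and the image corners show triangular fill wedges — a whole-image rotation by a non-right angle.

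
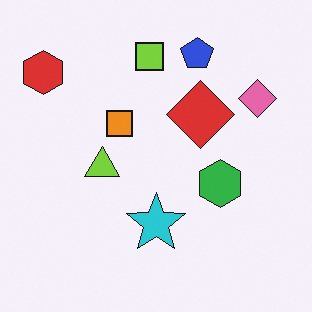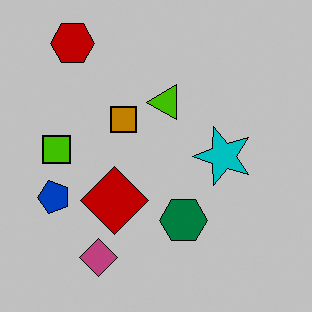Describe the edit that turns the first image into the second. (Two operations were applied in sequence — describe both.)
The transformation is: heavily posterized to just a handful of flat colors, then transposed (reflected across the top-left ↔ bottom-right diagonal).

Each flat color has snapped to a coarser quantized level — most visibly, the near-white background has dropped to a flat grey. Shapes have swapped their row and column positions — what was in the top-right is now in the bottom-left — a diagonal reflection.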